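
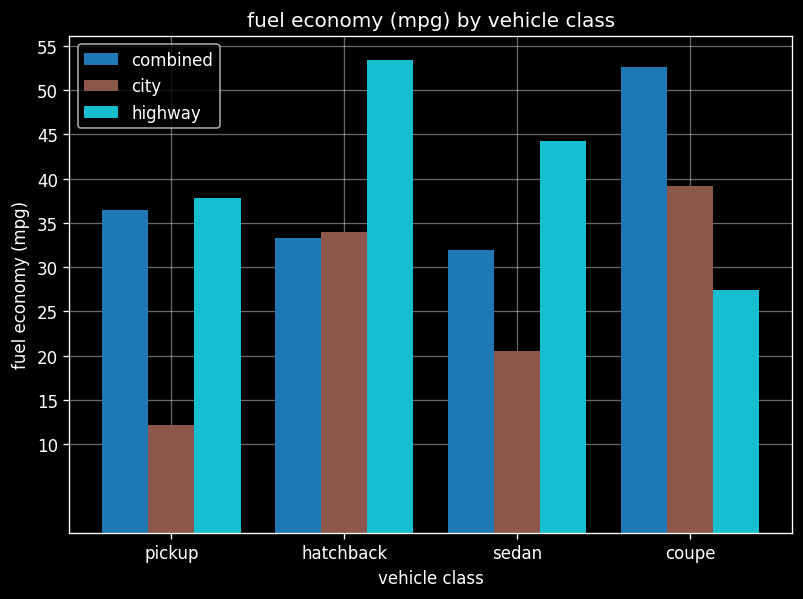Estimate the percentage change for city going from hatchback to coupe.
≈ +14.3%

hatchback ≈ 35, coupe ≈ 40; (40 − 35) / 35 ≈ +14.3%.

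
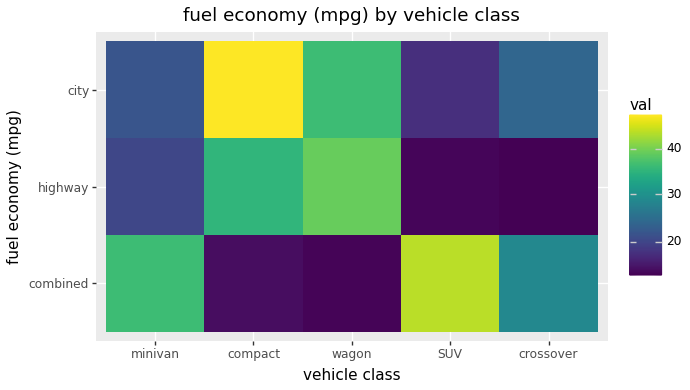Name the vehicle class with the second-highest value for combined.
minivan

Top 3 for combined: SUV ≈ 45, minivan ≈ 35, crossover ≈ 30.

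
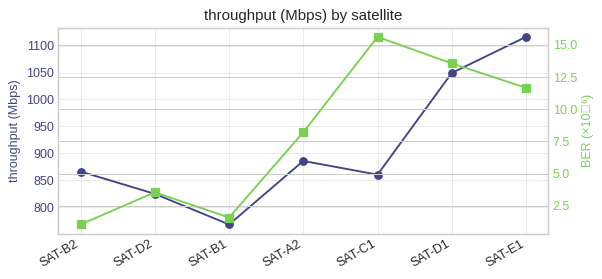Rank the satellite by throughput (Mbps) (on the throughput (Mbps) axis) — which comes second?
SAT-D1

Top 3 (on the throughput (Mbps) axis): SAT-E1 ≈ 1100, SAT-D1 ≈ 1050, SAT-A2 ≈ 900.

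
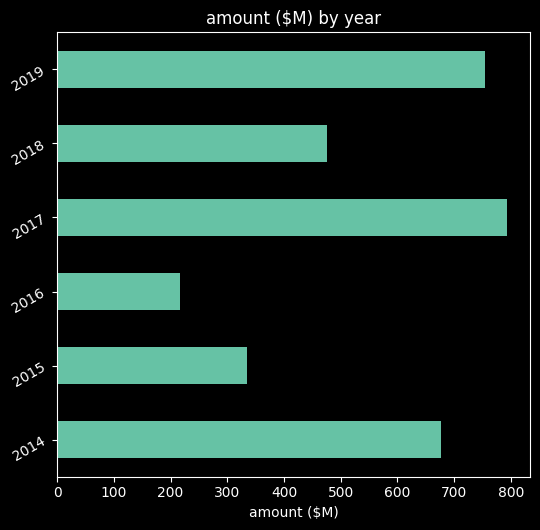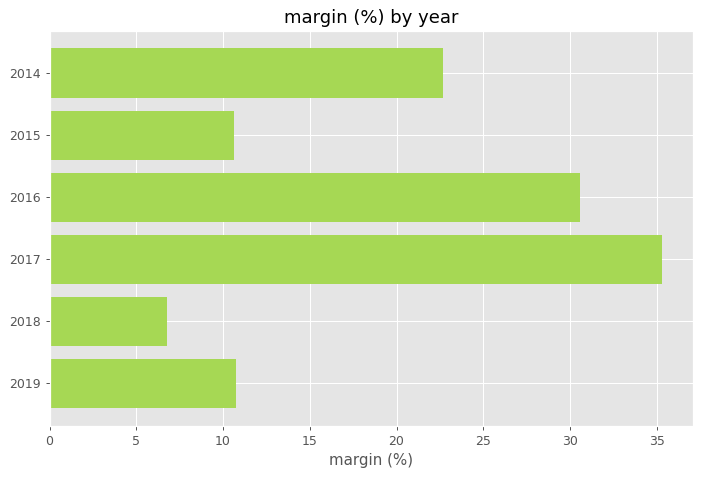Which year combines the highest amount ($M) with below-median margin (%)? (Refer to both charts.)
Chart 2 median margin (%) ≈ 15; below-median years: 2015, 2018, 2019. Among those, 2019 has the highest amount ($M) (≈ 800).

2019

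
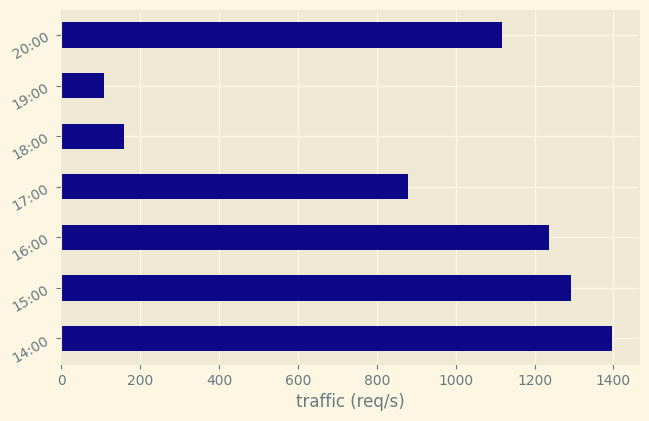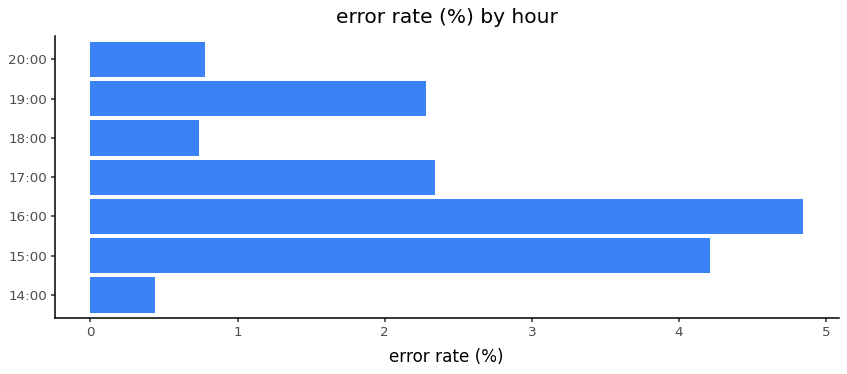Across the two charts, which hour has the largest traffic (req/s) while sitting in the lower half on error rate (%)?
14:00

Chart 2 median error rate (%) ≈ 2.5; below-median hours: 14:00, 18:00, 20:00. Among those, 14:00 has the highest traffic (req/s) (≈ 1400).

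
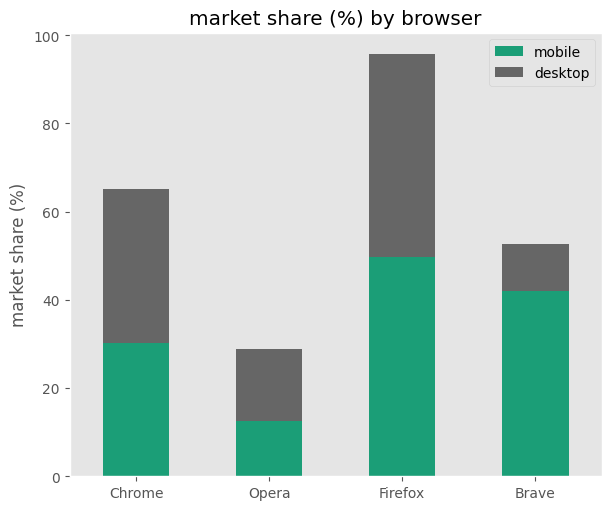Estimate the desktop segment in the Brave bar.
≈ 10

desktop top ≈ 50, bottom ≈ 40; segment ≈ 10.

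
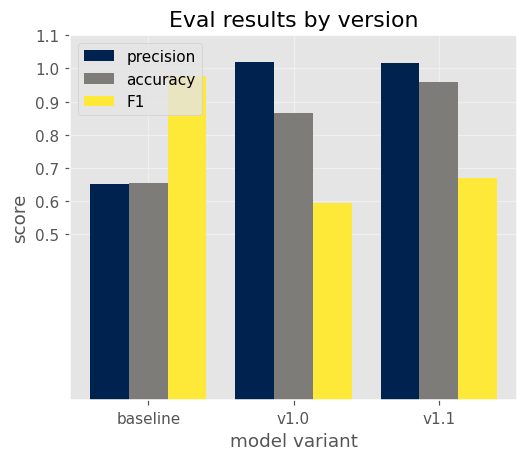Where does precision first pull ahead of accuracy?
v1.0

baseline: precision ≈ 0.7 vs accuracy ≈ 0.7 (not yet); v1.0: precision ≈ 1.0 vs accuracy ≈ 0.9 (first crossover).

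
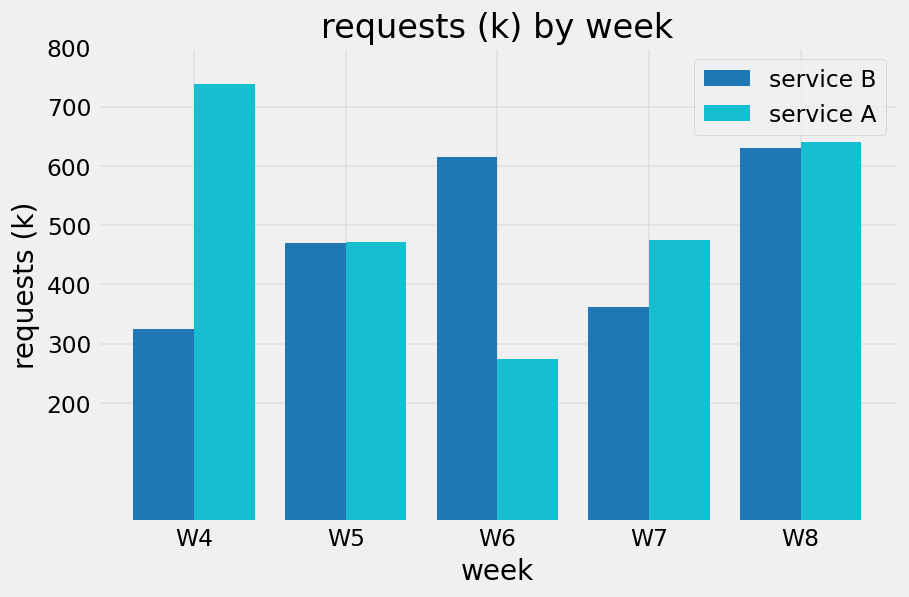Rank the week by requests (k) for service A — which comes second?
Top 3 for service A: W4 ≈ 700, W8 ≈ 600, W7 ≈ 500.

W8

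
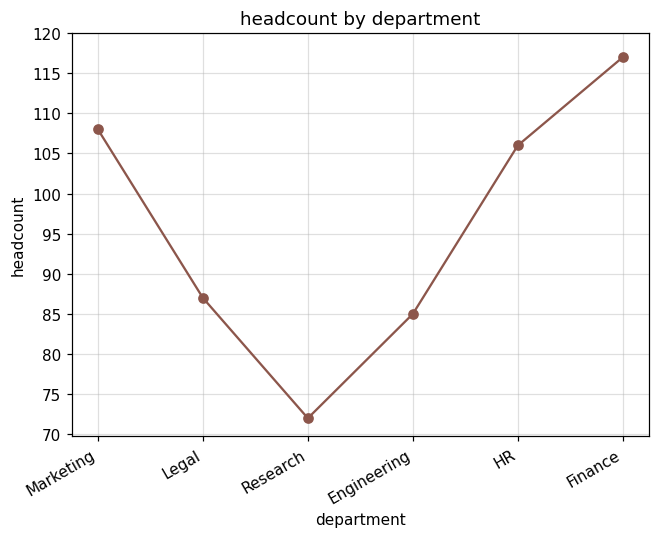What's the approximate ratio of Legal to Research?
≈ 1.21×

Legal ≈ 85, Research ≈ 70; 85/70 ≈ 1.21.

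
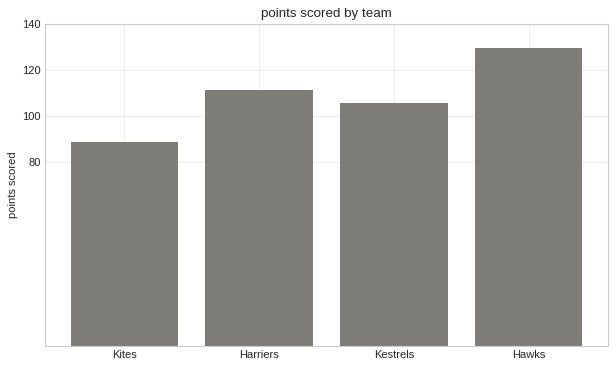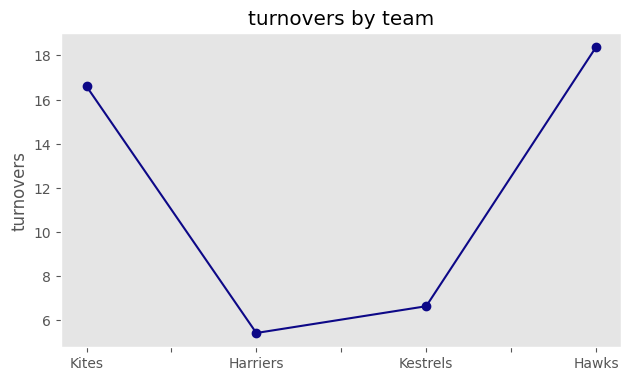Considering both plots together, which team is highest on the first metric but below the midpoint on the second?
Harriers

Chart 2 median turnovers ≈ 12; below-median teams: Harriers, Kestrels. Among those, Harriers has the highest points scored (≈ 120).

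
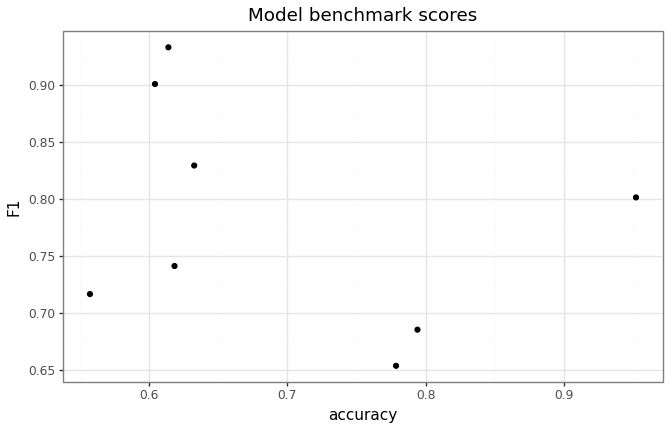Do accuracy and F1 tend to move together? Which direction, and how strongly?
negative, weak

Points are negatively correlated; weak (|r| ≈ 0.3).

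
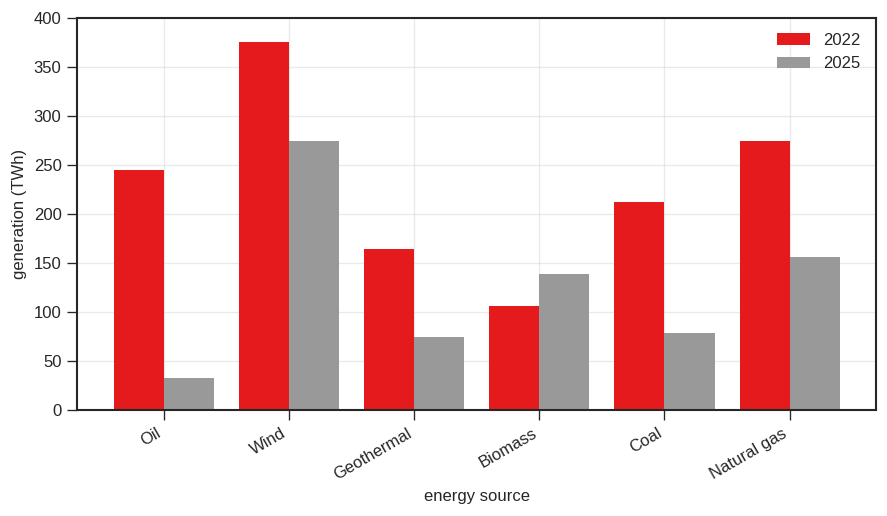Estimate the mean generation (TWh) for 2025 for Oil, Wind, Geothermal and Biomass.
(50 + 250 + 50 + 150) / 4 ≈ 125.

≈ 125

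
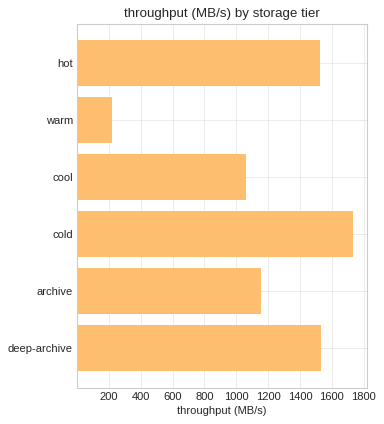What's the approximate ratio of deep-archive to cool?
≈ 1.6×

deep-archive ≈ 1600, cool ≈ 1000; 1600/1000 ≈ 1.6.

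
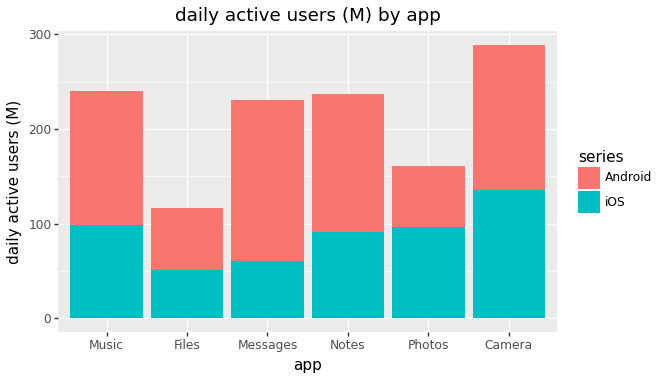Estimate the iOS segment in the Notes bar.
≈ 100

iOS top ≈ 100, bottom ≈ 0; segment ≈ 100.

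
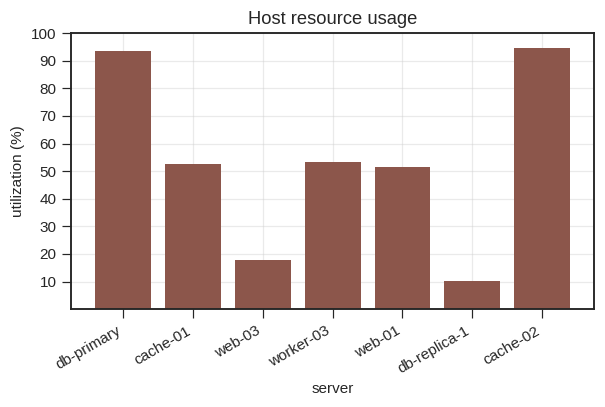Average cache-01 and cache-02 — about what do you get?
(50 + 90) / 2 ≈ 70.

≈ 70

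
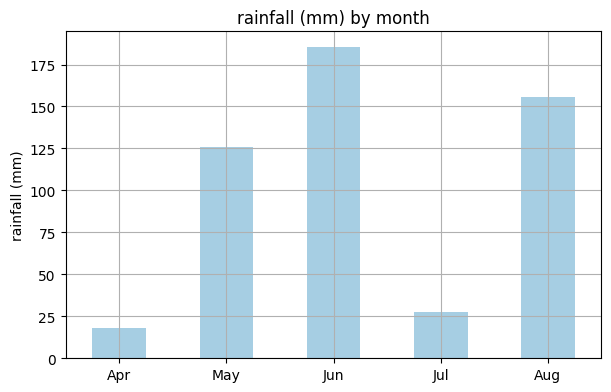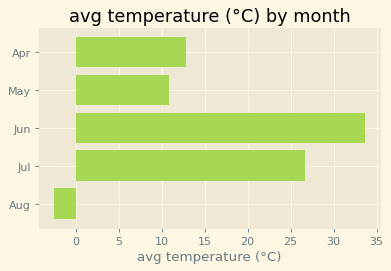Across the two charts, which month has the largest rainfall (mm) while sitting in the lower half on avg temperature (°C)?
Aug

Chart 2 median avg temperature (°C) ≈ 15; below-median months: May, Aug. Among those, Aug has the highest rainfall (mm) (≈ 160).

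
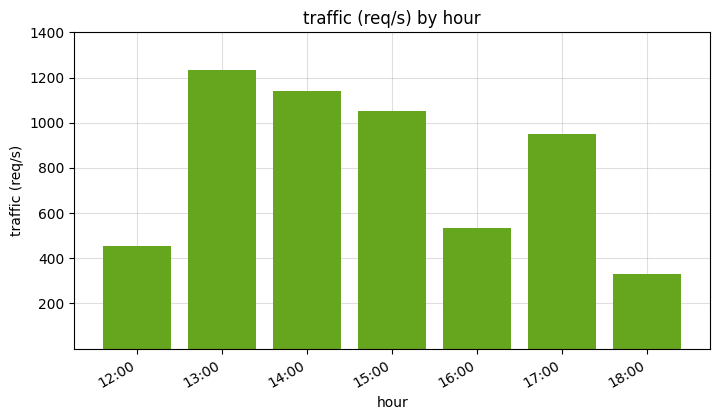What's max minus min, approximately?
≈ 800

Max 13:00 ≈ 1200, min 18:00 ≈ 400; range ≈ 800.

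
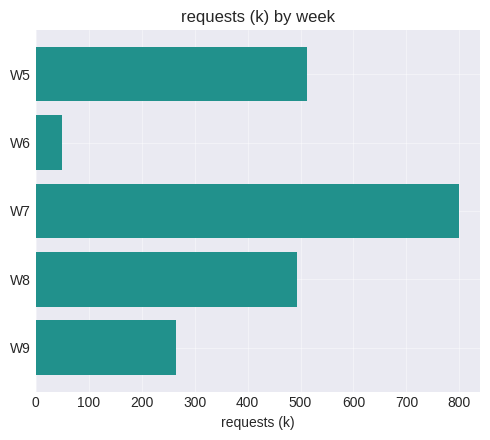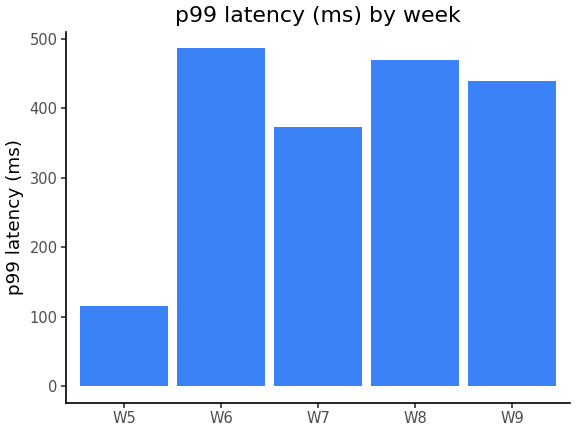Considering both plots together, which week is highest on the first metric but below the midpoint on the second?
W7

Chart 2 median p99 latency (ms) ≈ 450; below-median weeks: W5, W7. Among those, W7 has the highest requests (k) (≈ 800).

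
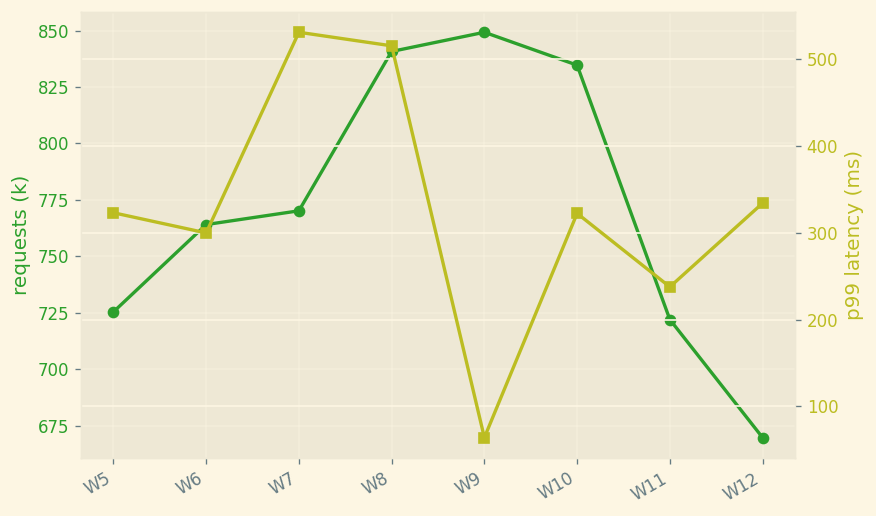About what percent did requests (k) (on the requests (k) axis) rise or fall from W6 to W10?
≈ +10.5%

W6 ≈ 760, W10 ≈ 840; (840 − 760) / 760 ≈ +10.5%.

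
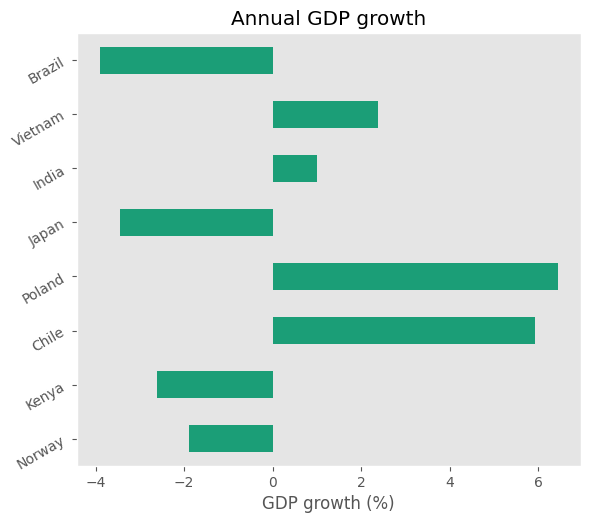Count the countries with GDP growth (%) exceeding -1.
4

Above -1: Chile, Poland, India, Vietnam.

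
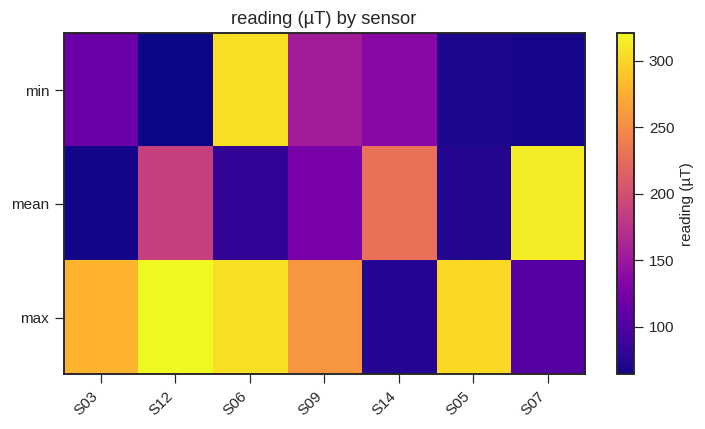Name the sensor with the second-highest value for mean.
Top 3 for mean: S07 ≈ 325, S14 ≈ 225, S12 ≈ 175.

S14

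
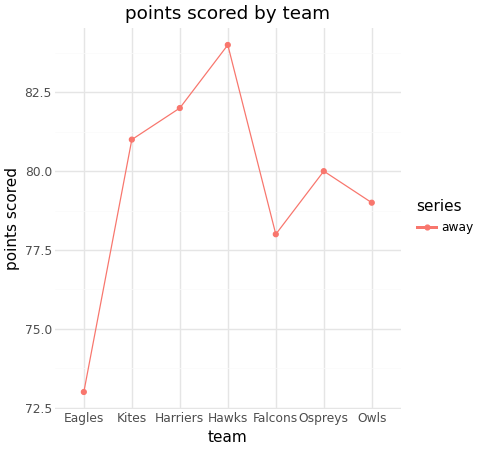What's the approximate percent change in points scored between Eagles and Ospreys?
≈ +9.6%

Eagles ≈ 73, Ospreys ≈ 80; (80 − 73) / 73 ≈ +9.6%.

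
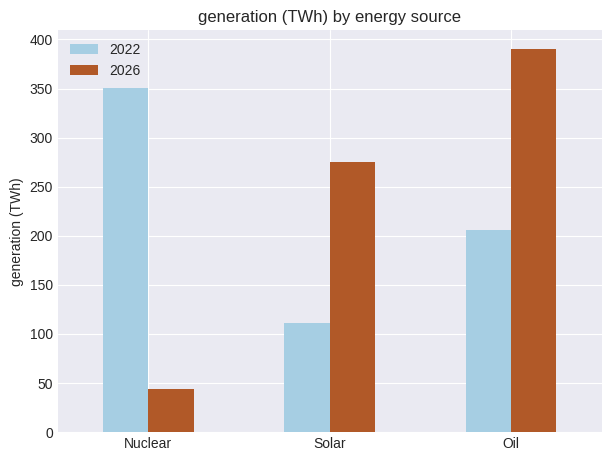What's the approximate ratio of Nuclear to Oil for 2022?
Nuclear ≈ 350, Oil ≈ 200; 350/200 ≈ 1.75.

≈ 1.75×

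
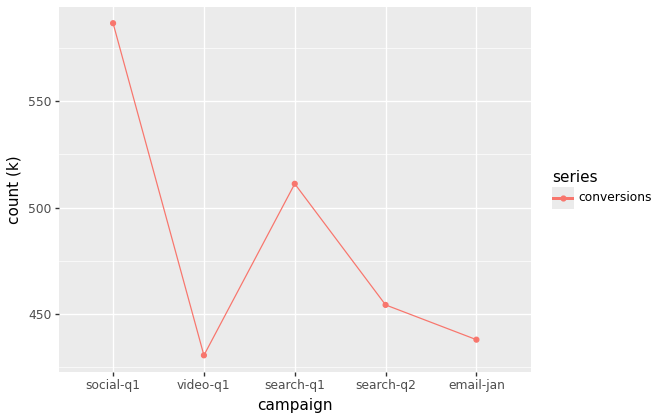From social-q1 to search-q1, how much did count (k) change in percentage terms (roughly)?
social-q1 ≈ 580, search-q1 ≈ 520; (520 − 580) / 580 ≈ -10.3%.

≈ -10.3%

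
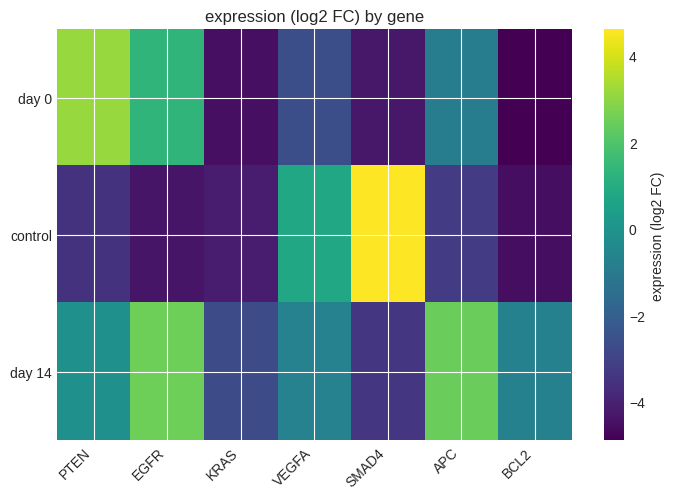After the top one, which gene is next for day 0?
Top 3 for day 0: PTEN ≈ 3, EGFR ≈ 1, APC ≈ -1.

EGFR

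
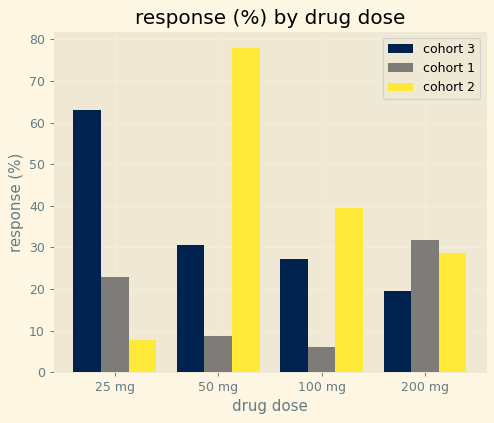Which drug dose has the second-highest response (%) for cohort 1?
25 mg

Top 3 for cohort 1: 200 mg ≈ 30, 25 mg ≈ 20, 50 mg ≈ 10.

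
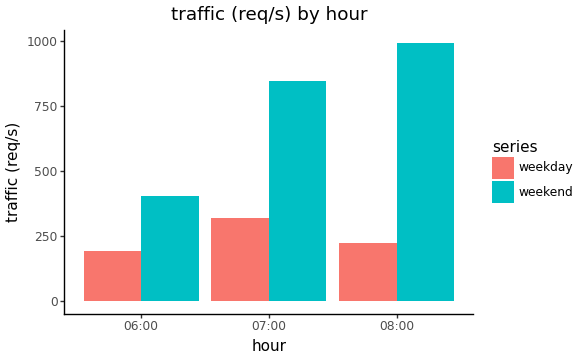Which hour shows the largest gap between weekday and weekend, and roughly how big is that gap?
08:00: weekday ≈ 200, weekend ≈ 1000 → gap ≈ 800. Next-largest (07:00) is only ≈ 500.

08:00, ≈ 800 req/s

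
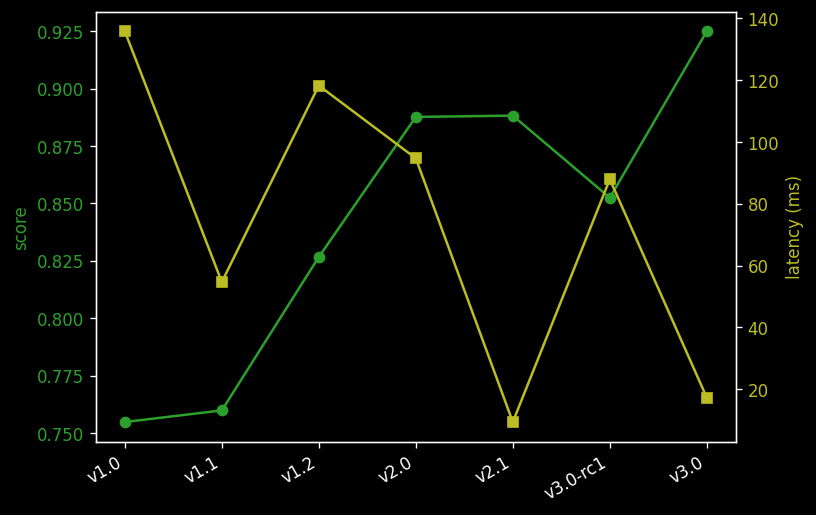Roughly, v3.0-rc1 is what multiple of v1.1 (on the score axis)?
v3.0-rc1 ≈ 0.86, v1.1 ≈ 0.76; 0.86/0.76 ≈ 1.13.

≈ 1.13×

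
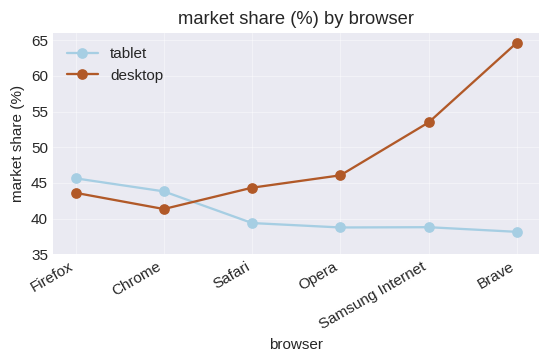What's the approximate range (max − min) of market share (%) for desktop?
Max Brave ≈ 65, min Chrome ≈ 40; range ≈ 25.

≈ 25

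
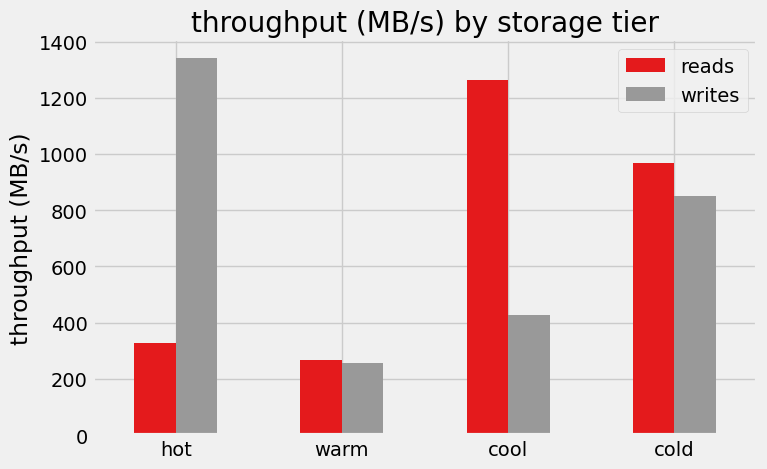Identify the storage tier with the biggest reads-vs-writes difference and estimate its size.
hot: reads ≈ 400, writes ≈ 1400 → gap ≈ 1000. Next-largest (cool) is only ≈ 800.

hot, ≈ 1000 MB/s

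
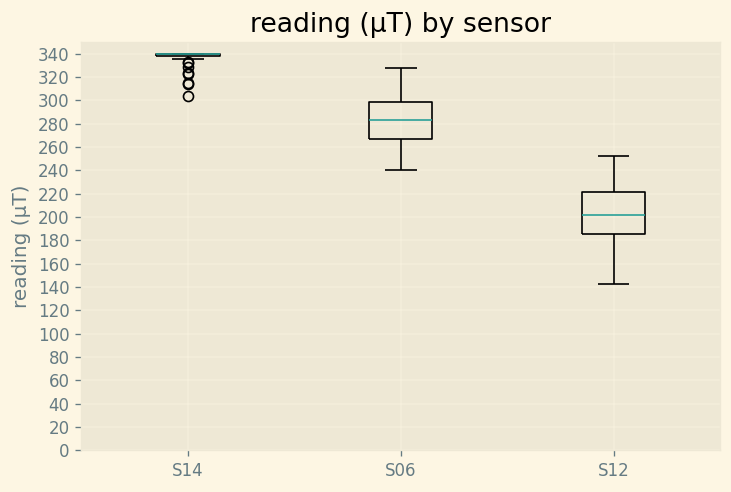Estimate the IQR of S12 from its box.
Q3 ≈ 220, Q1 ≈ 180; IQR ≈ 40.

≈ 40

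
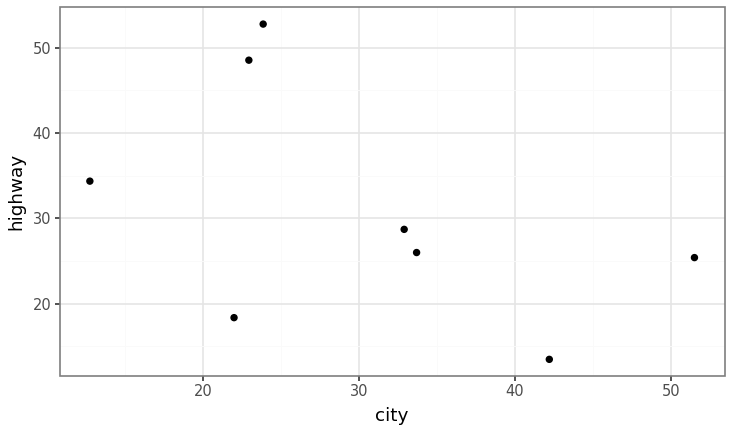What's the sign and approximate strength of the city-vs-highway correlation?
Points are negatively correlated; moderate (|r| ≈ 0.5).

negative, moderate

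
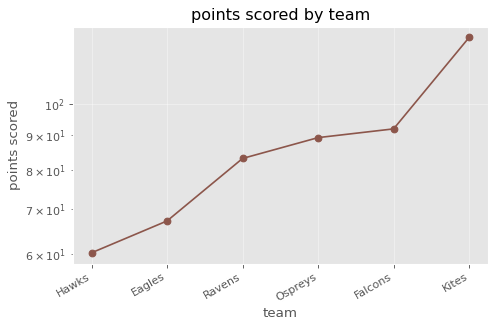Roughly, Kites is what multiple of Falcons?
Kites ≈ 130, Falcons ≈ 90; 130/90 ≈ 1.44.

≈ 1.44×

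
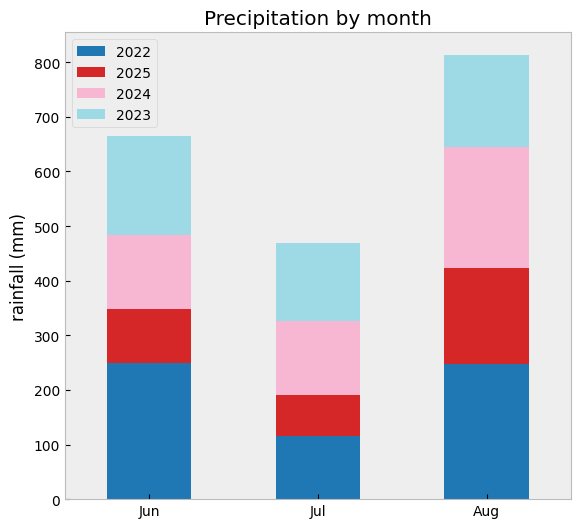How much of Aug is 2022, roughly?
2022 top ≈ 200, bottom ≈ 0; segment ≈ 200.

≈ 200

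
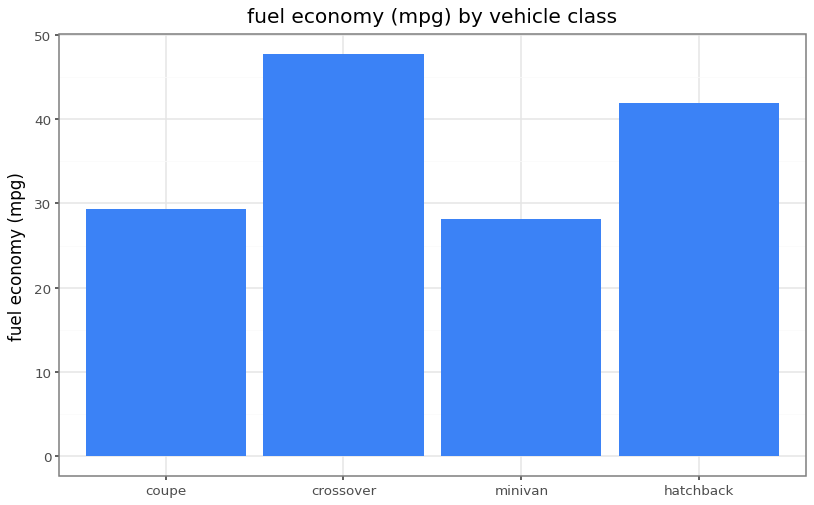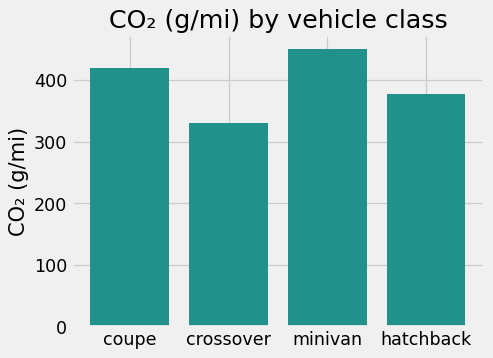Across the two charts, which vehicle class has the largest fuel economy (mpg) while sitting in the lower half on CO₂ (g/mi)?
Chart 2 median CO₂ (g/mi) ≈ 400; below-median vehicle classes: crossover, hatchback. Among those, crossover has the highest fuel economy (mpg) (≈ 50).

crossover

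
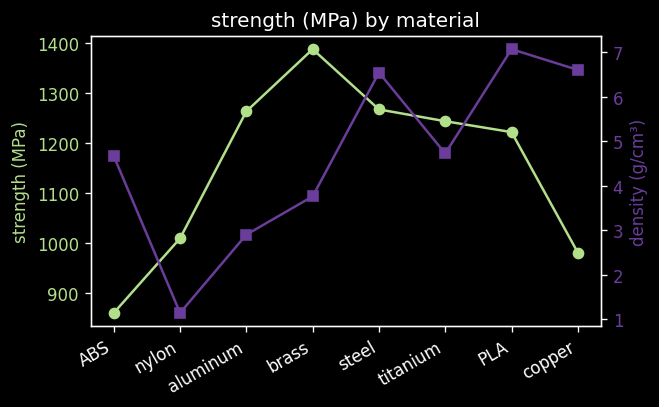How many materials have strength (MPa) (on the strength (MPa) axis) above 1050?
5

Above 1050: aluminum, brass, steel, titanium, PLA.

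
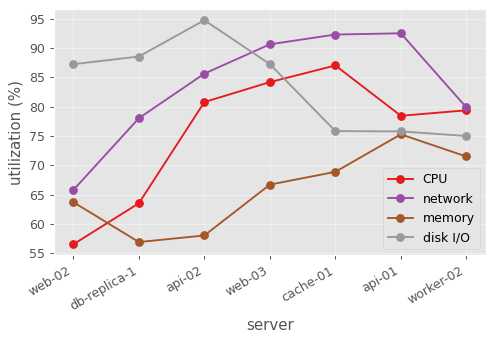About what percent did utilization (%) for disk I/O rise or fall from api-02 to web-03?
≈ -10.5%

api-02 ≈ 95, web-03 ≈ 85; (85 − 95) / 95 ≈ -10.5%.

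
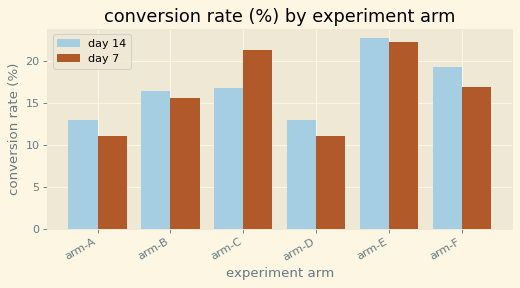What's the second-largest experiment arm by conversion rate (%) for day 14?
Top 3 for day 14: arm-E ≈ 22, arm-F ≈ 20, arm-C ≈ 16.

arm-F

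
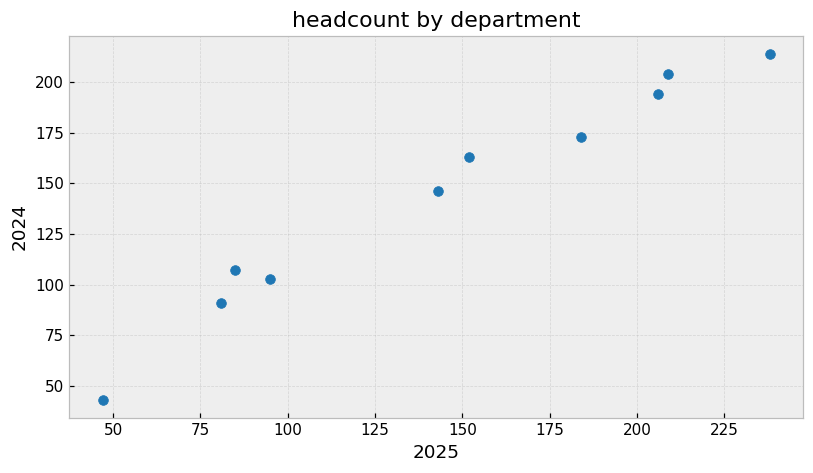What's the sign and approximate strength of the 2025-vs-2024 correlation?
Points are positively correlated; strong (|r| ≈ 1.0).

positive, strong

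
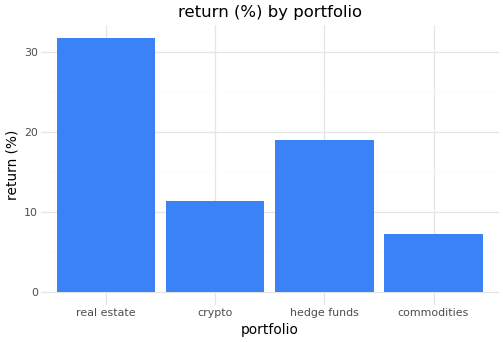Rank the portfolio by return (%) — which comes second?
Top 3: real estate ≈ 30, hedge funds ≈ 20, crypto ≈ 10.

hedge funds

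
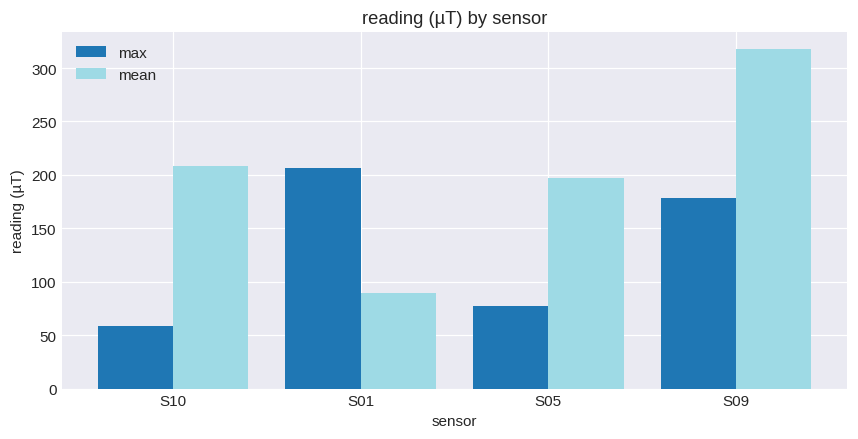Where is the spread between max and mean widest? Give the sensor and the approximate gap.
S10: max ≈ 50, mean ≈ 200 → gap ≈ 150. Next-largest (S09) is only ≈ 100.

S10, ≈ 150 µT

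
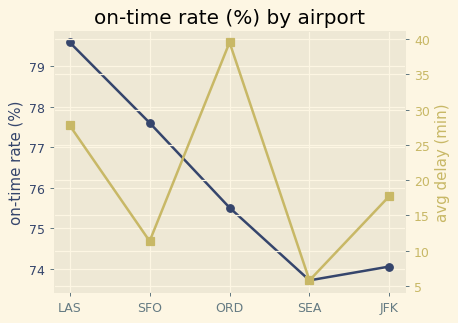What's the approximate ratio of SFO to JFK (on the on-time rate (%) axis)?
SFO ≈ 77.5, JFK ≈ 74.0; 77.5/74.0 ≈ 1.05.

≈ 1.05×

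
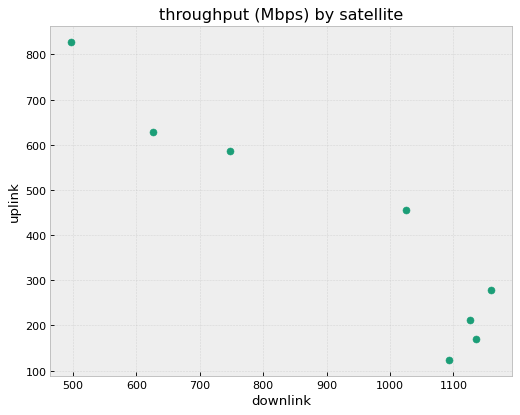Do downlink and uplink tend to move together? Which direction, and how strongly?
negative, strong

Points are negatively correlated; strong (|r| ≈ 0.9).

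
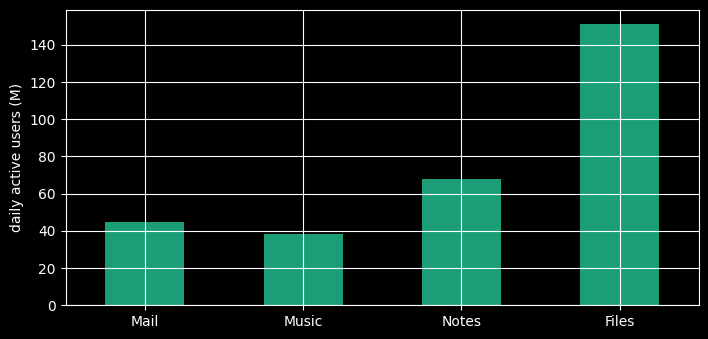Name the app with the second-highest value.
Notes

Top 3: Files ≈ 160, Notes ≈ 60, Mail ≈ 40.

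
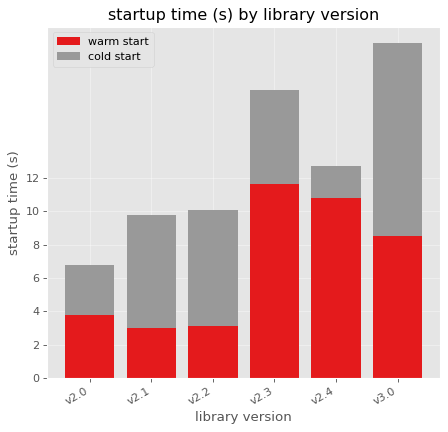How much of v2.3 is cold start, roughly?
≈ 6

cold start top ≈ 18, bottom ≈ 12; segment ≈ 6.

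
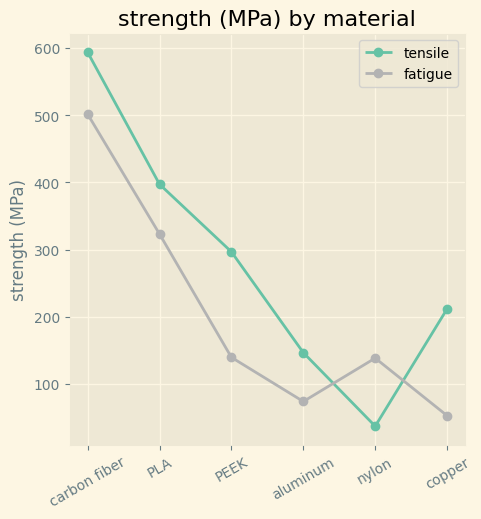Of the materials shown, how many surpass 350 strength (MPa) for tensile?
Above 350: carbon fiber, PLA.

2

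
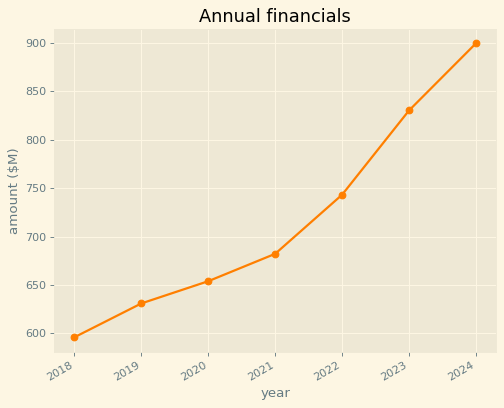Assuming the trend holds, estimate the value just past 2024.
Last three: 750, 850, 900 → slope ≈ 75/step → next ≈ 975.

≈ 975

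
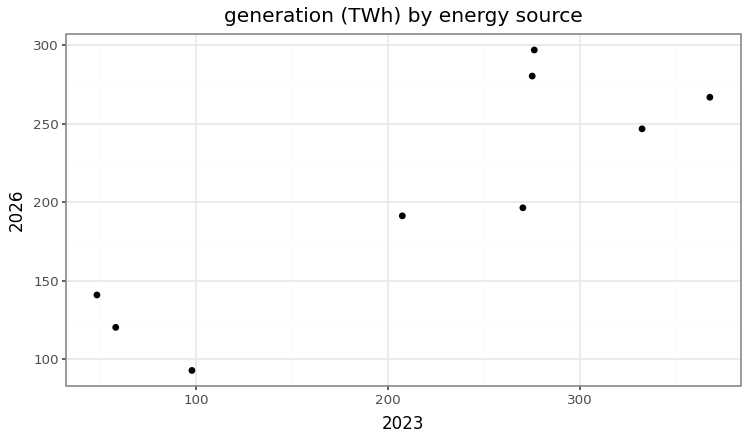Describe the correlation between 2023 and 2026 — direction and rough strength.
Points are positively correlated; strong (|r| ≈ 0.9).

positive, strong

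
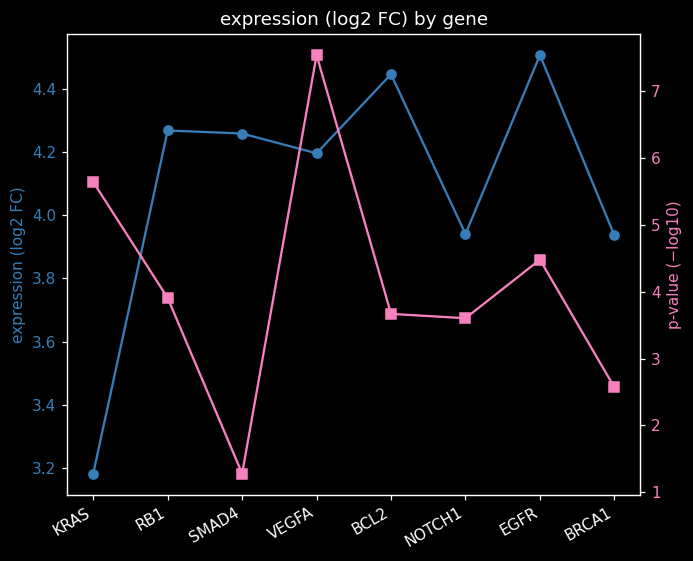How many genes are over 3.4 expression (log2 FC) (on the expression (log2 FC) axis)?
Above 3.4: RB1, SMAD4, VEGFA, BCL2, NOTCH1, EGFR, BRCA1.

7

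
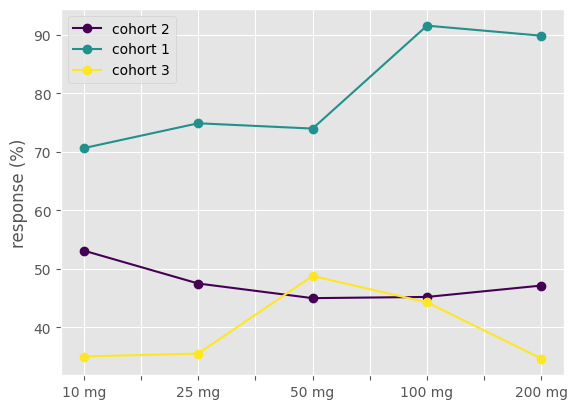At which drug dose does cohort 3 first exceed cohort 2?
50 mg

25 mg: cohort 3 ≈ 35 vs cohort 2 ≈ 45 (not yet); 50 mg: cohort 3 ≈ 50 vs cohort 2 ≈ 45 (first crossover).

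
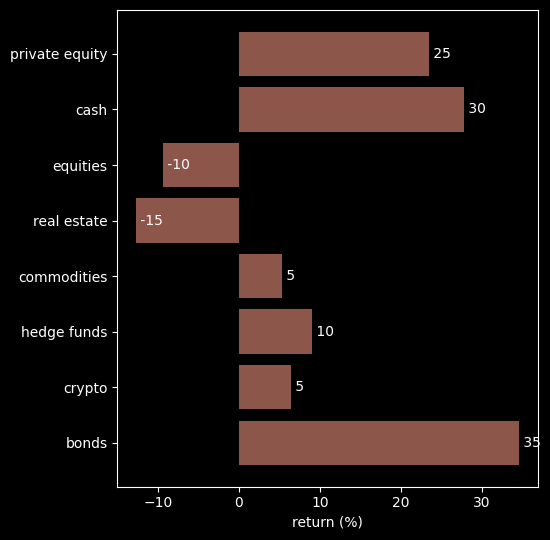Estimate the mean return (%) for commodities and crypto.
(5 + 5) / 2 ≈ 5.

≈ 5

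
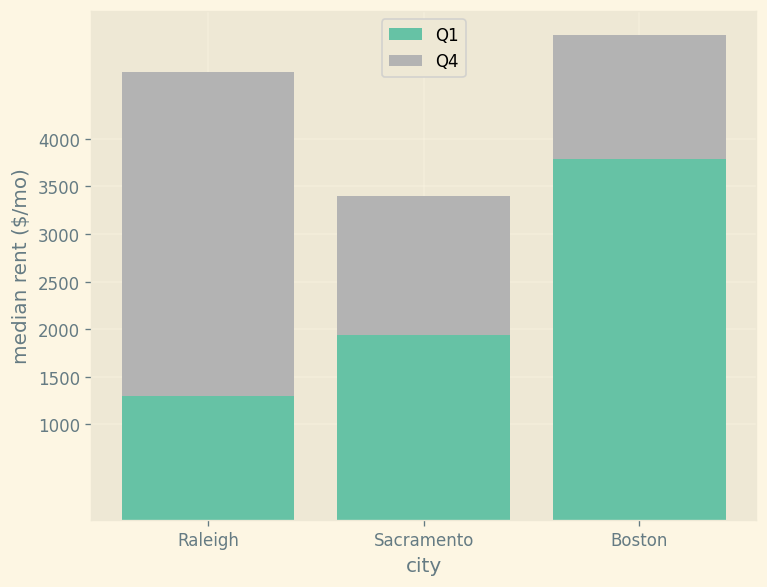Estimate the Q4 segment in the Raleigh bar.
≈ 3000

Q4 top ≈ 4500, bottom ≈ 1500; segment ≈ 3000.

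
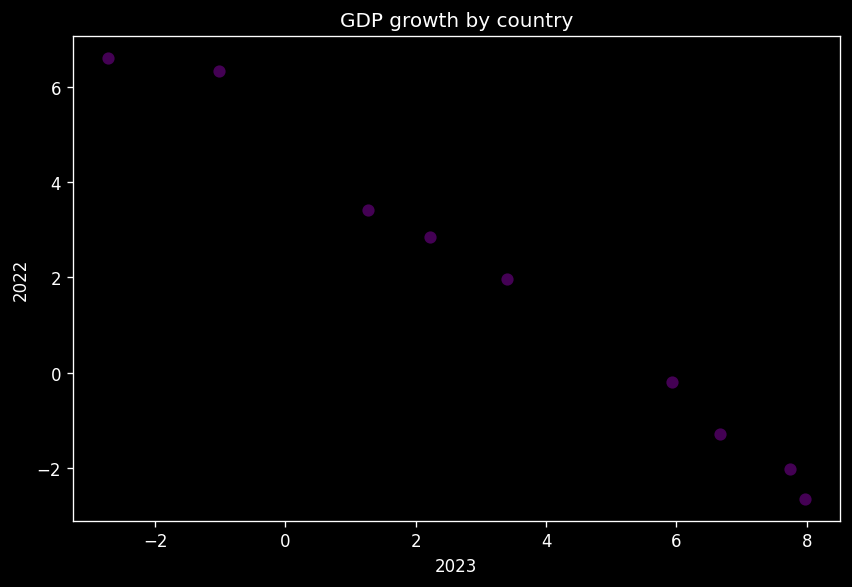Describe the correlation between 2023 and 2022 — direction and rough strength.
negative, strong

Points are negatively correlated; strong (|r| ≈ 1.0).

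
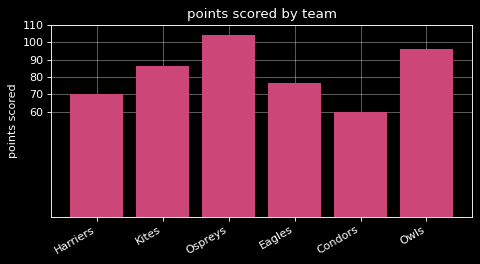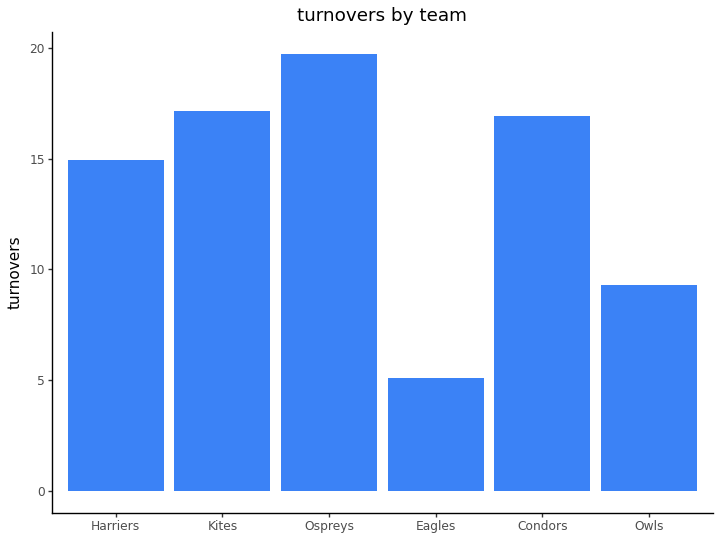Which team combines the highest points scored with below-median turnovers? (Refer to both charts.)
Owls

Chart 2 median turnovers ≈ 16; below-median teams: Harriers, Eagles, Owls. Among those, Owls has the highest points scored (≈ 100).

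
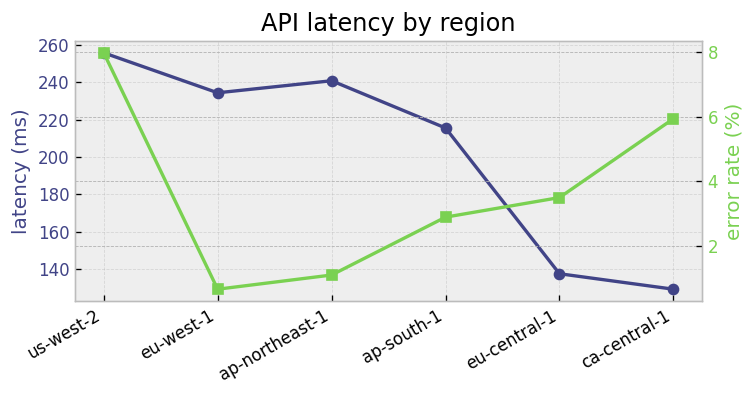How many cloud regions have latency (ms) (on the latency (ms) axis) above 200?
Above 200: us-west-2, eu-west-1, ap-northeast-1, ap-south-1.

4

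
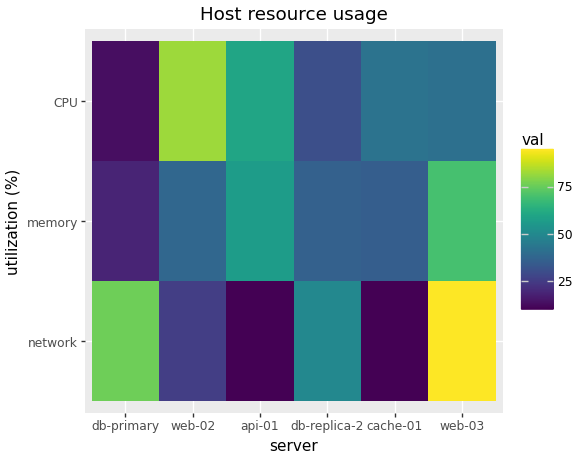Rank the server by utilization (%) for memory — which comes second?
api-01

Top 3 for memory: web-03 ≈ 70, api-01 ≈ 60, web-02 ≈ 40.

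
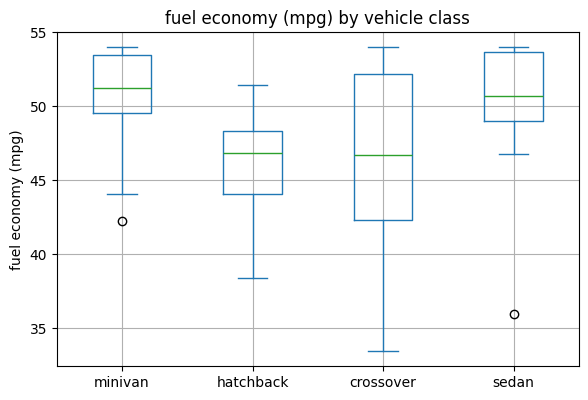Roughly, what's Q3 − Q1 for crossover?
Q3 ≈ 52, Q1 ≈ 42; IQR ≈ 10.

≈ 10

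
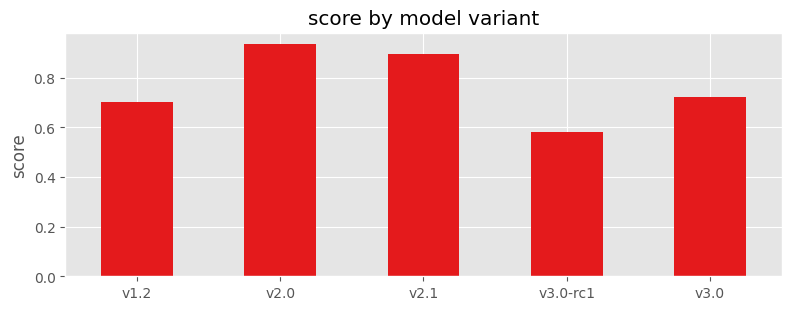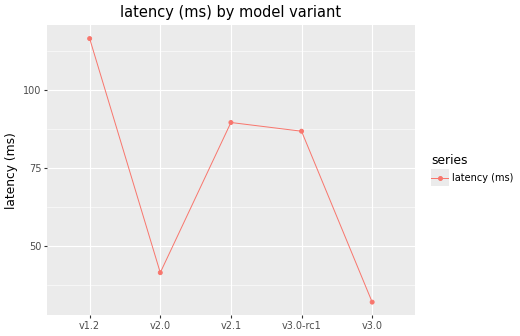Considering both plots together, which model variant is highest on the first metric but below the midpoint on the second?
v2.0

Chart 2 median latency (ms) ≈ 80; below-median model variants: v2.0, v3.0. Among those, v2.0 has the highest score (≈ 0.9).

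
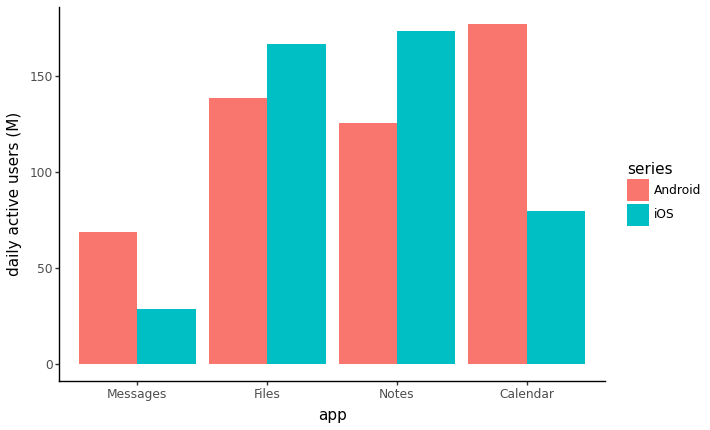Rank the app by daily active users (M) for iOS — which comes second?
Top 3 for iOS: Notes ≈ 180, Files ≈ 160, Calendar ≈ 80.

Files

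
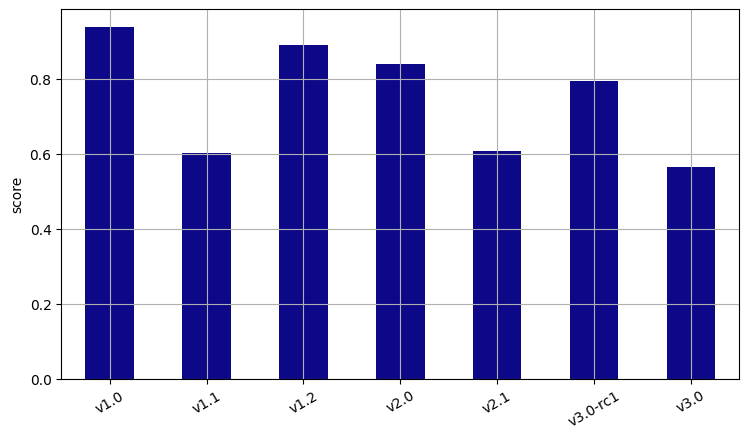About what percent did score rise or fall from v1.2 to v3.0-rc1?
v1.2 ≈ 0.9, v3.0-rc1 ≈ 0.8; (0.8 − 0.9) / 0.9 ≈ -11.1%.

≈ -11.1%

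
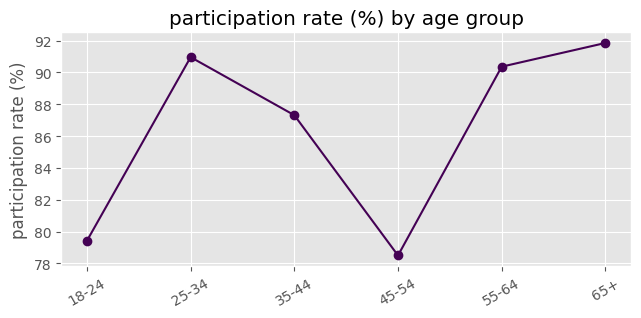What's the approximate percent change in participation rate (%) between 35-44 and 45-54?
35-44 ≈ 88, 45-54 ≈ 78; (78 − 88) / 88 ≈ -11.4%.

≈ -11.4%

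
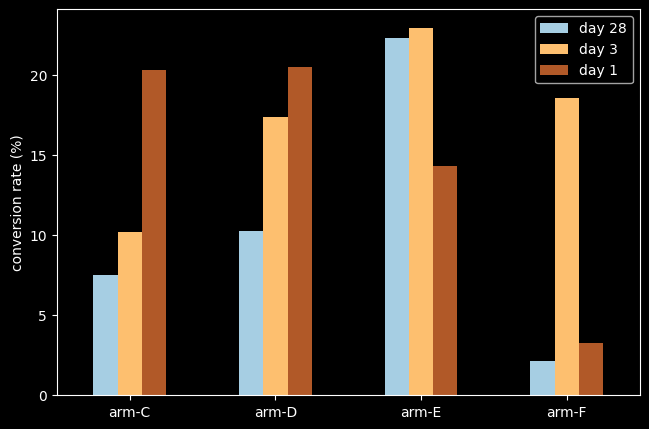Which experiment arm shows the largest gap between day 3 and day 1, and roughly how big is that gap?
arm-F: day 3 ≈ 18, day 1 ≈ 4 → gap ≈ 14. Next-largest (arm-C) is only ≈ 10.

arm-F, ≈ 14 %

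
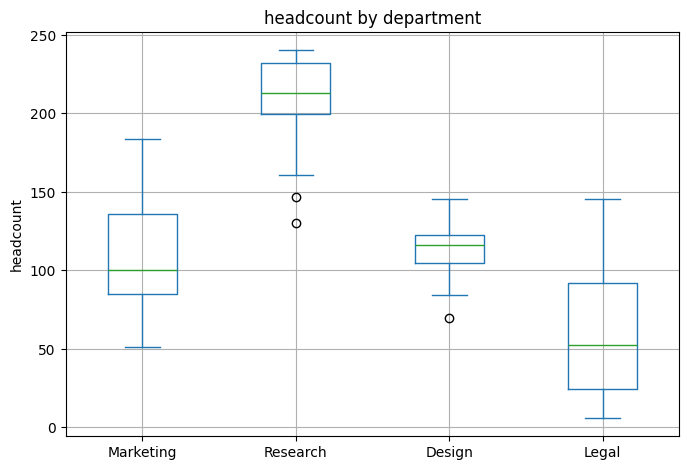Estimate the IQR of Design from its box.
Q3 ≈ 120, Q1 ≈ 100; IQR ≈ 20.

≈ 20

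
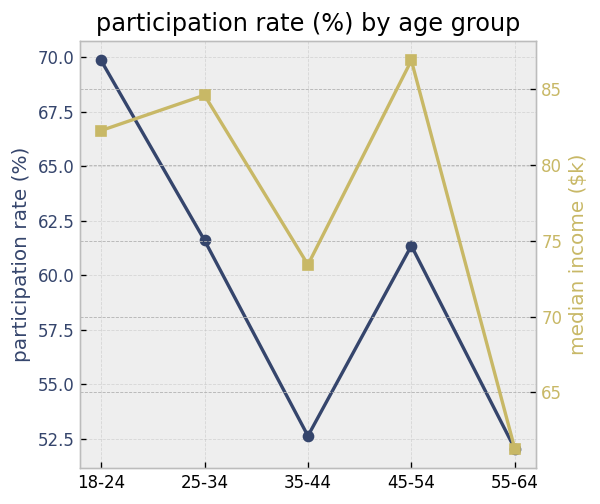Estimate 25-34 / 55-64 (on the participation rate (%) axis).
25-34 ≈ 62, 55-64 ≈ 52; 62/52 ≈ 1.19.

≈ 1.19×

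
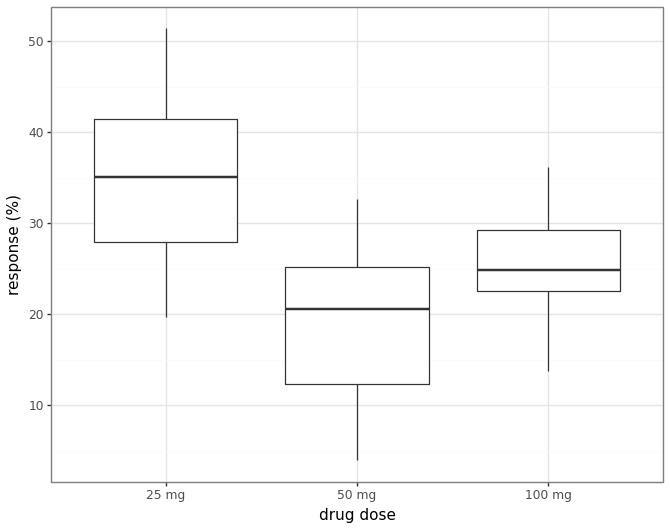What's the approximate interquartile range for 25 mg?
Q3 ≈ 41, Q1 ≈ 28; IQR ≈ 13.

≈ 13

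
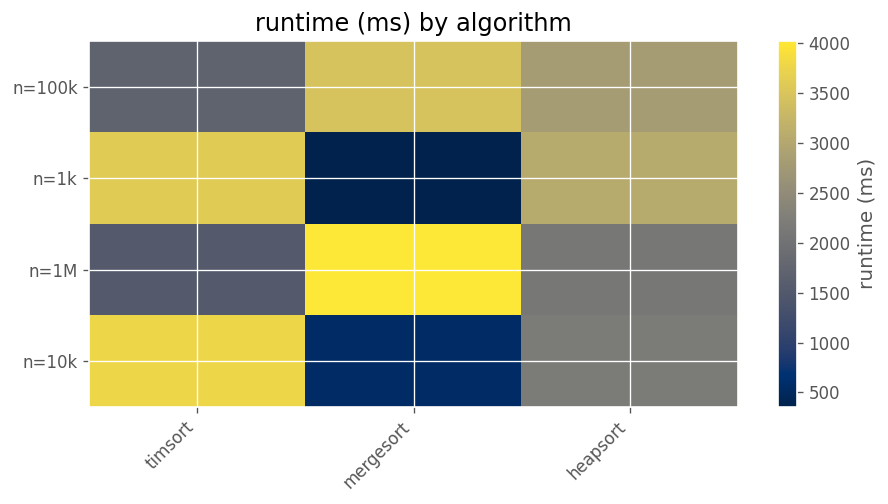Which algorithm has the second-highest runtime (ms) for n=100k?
heapsort

Top 3 for n=100k: mergesort ≈ 3500, heapsort ≈ 3000, timsort ≈ 1500.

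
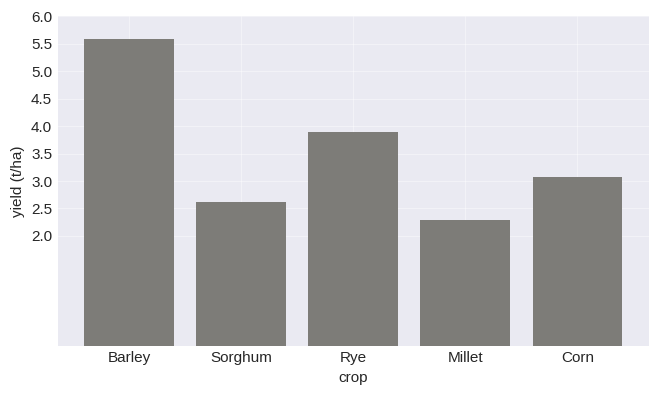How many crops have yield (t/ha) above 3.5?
Above 3.5: Barley, Rye.

2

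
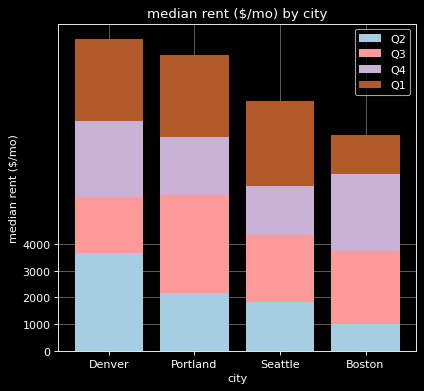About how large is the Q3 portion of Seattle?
Q3 top ≈ 4000, bottom ≈ 2000; segment ≈ 2000.

≈ 2000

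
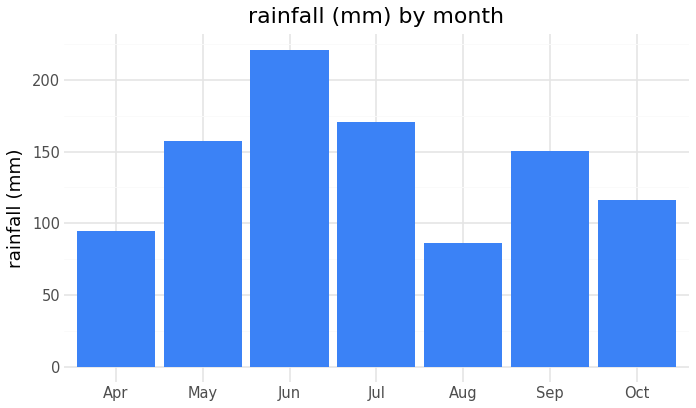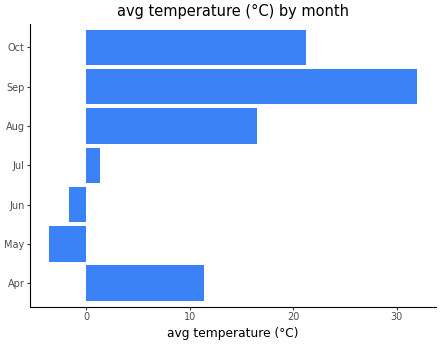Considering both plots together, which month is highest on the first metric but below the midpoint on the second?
Jun

Chart 2 median avg temperature (°C) ≈ 10; below-median months: May, Jun, Jul. Among those, Jun has the highest rainfall (mm) (≈ 225).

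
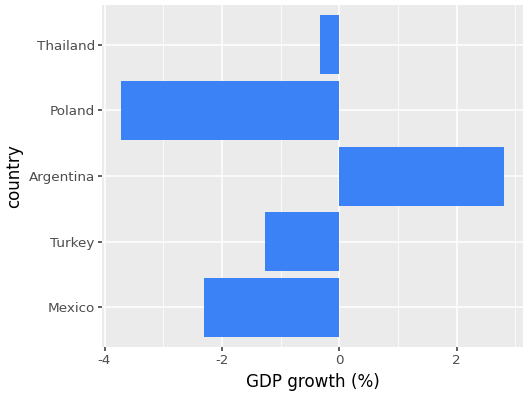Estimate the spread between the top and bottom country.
Max Argentina ≈ 3, min Poland ≈ -4; range ≈ 7.

≈ 7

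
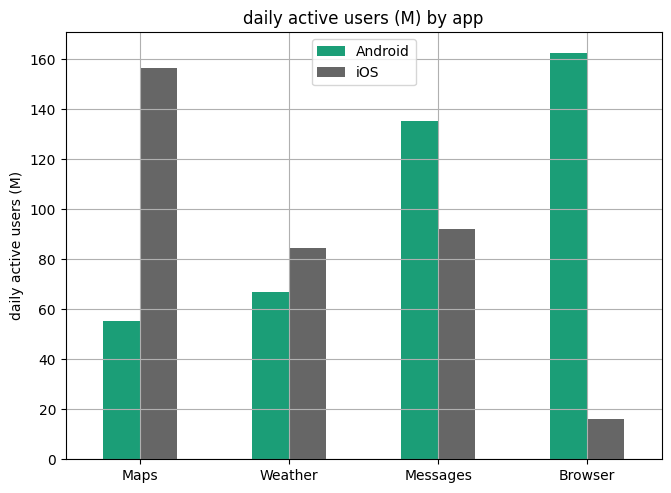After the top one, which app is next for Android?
Top 3 for Android: Browser ≈ 160, Messages ≈ 140, Weather ≈ 60.

Messages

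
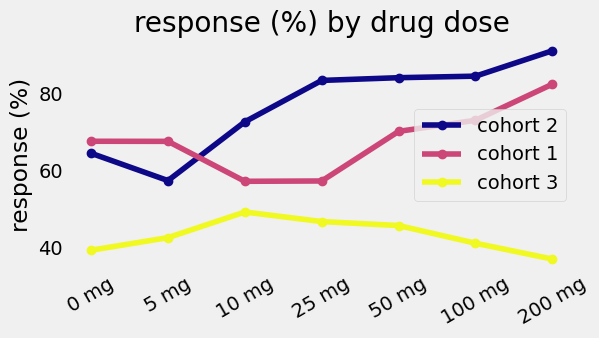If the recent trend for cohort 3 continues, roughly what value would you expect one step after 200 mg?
Last three: 45, 40, 35 → slope ≈ -5/step → next ≈ 30.

≈ 30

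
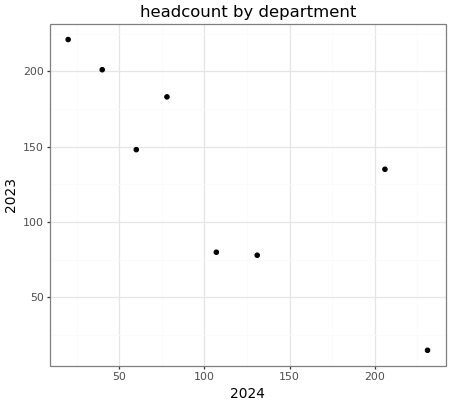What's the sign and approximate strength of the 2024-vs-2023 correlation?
Points are negatively correlated; strong (|r| ≈ 0.8).

negative, strong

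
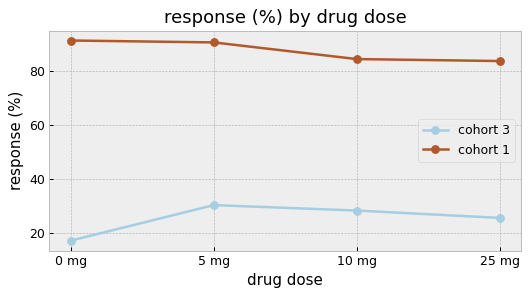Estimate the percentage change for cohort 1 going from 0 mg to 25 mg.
0 mg ≈ 90, 25 mg ≈ 80; (80 − 90) / 90 ≈ -11.1%.

≈ -11.1%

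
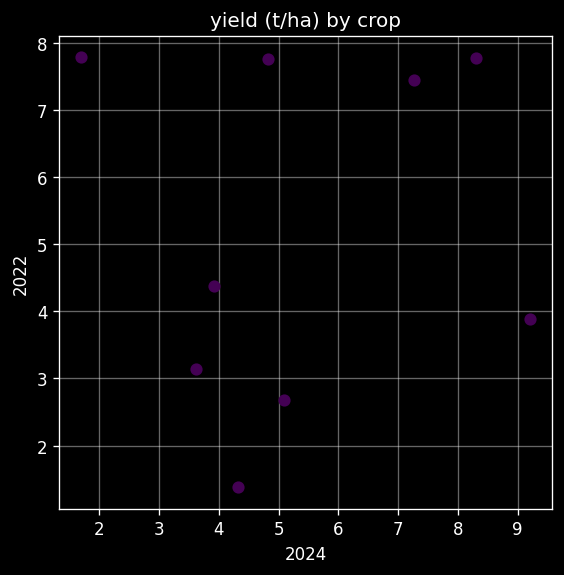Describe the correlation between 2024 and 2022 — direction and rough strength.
no clear correlation

Points are roughly uncorrelated; weak (|r| ≈ 0.1).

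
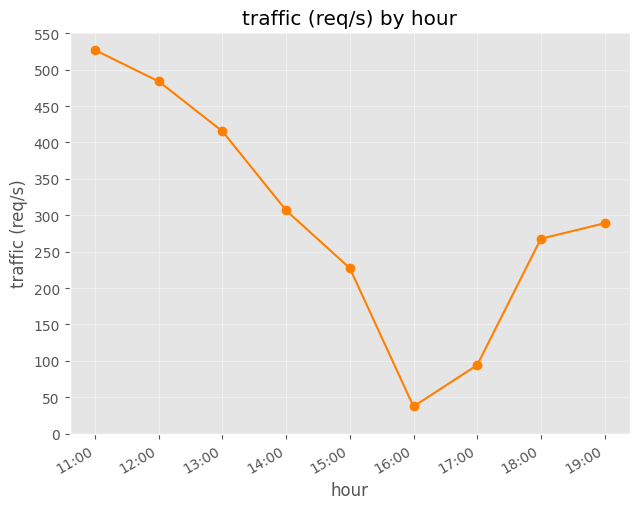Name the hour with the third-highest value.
13:00

Top 4: 11:00 ≈ 550, 12:00 ≈ 500, 13:00 ≈ 400, 14:00 ≈ 300.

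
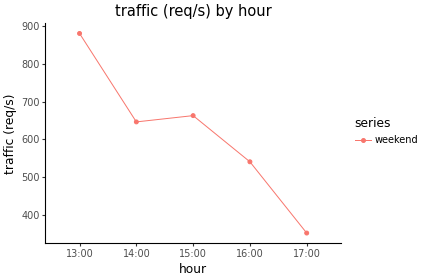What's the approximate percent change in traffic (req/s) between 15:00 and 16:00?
≈ -15.4%

15:00 ≈ 650, 16:00 ≈ 550; (550 − 650) / 650 ≈ -15.4%.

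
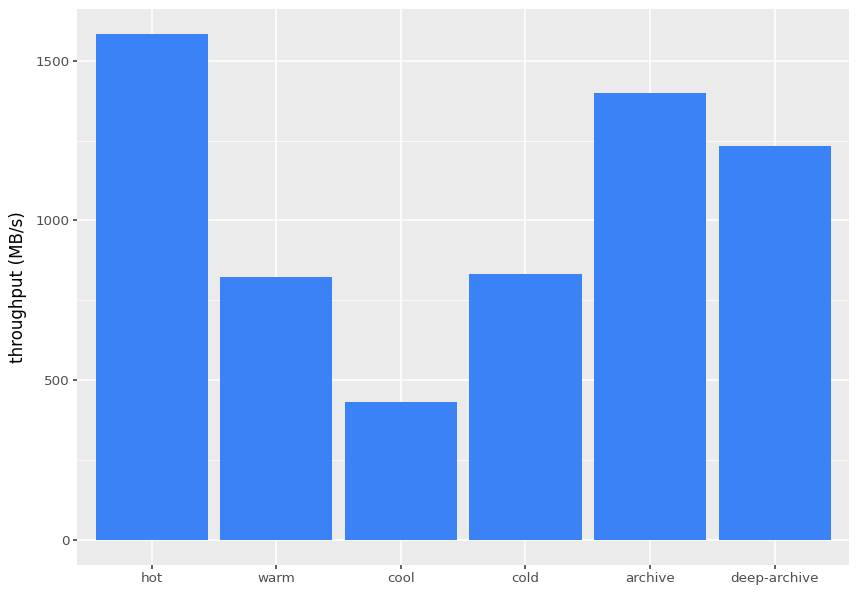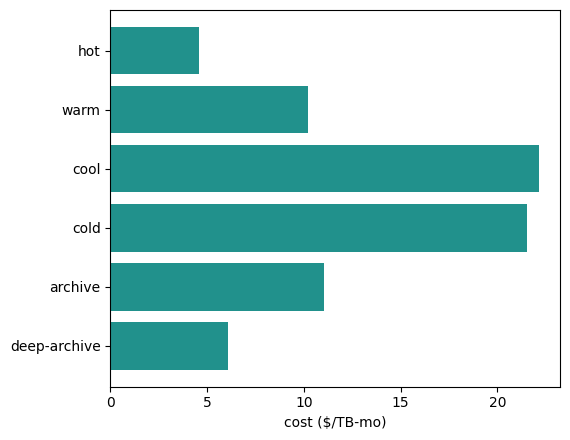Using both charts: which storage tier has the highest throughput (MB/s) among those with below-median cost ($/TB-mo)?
Chart 2 median cost ($/TB-mo) ≈ 10; below-median storage tiers: hot, warm, deep-archive. Among those, hot has the highest throughput (MB/s) (≈ 1600).

hot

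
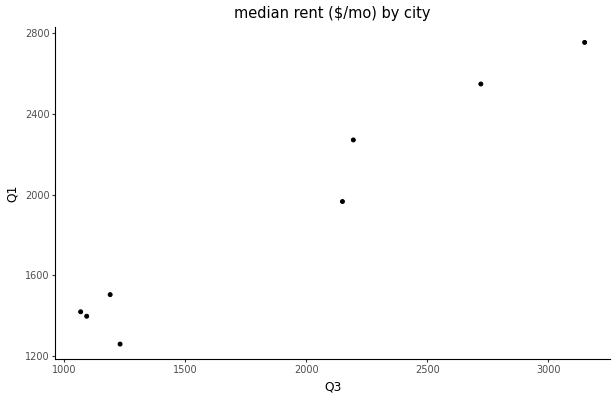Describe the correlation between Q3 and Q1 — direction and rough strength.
positive, strong

Points are positively correlated; strong (|r| ≈ 1.0).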